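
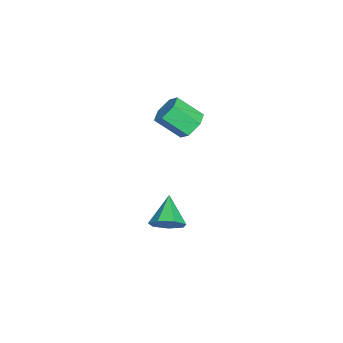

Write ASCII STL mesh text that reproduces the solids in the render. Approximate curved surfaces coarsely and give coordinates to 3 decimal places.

solid 
facet normal 0.836 0.068 -0.545
outer loop
vertex 2.18 1.528 -1.899
vertex 1.732 1.092 -2.641
vertex 1.786 2.039 -2.44
endloop
endfacet
facet normal -0.107 0.683 0.723
outer loop
vertex 2.18 1.528 -1.899
vertex 1.786 2.039 -2.44
vertex 0.228 0.968 -1.659
endloop
endfacet
facet normal 0.835 0.068 -0.546
outer loop
vertex 1.786 2.039 -2.44
vertex 1.732 1.092 -2.641
vertex 1.351 1.837 -3.131
endloop
endfacet
facet normal -0.533 0.841 0.090
outer loop
vertex 1.786 2.039 -2.44
vertex 1.351 1.837 -3.131
vertex 0.228 0.968 -1.659
endloop
endfacet
facet normal 0.835 0.069 -0.545
outer loop
vertex 1.351 1.837 -3.131
vertex 1.732 1.092 -2.641
vertex 1.203 1.073 -3.454
endloop
endfacet
facet normal -0.833 0.344 -0.432
outer loop
vertex 1.351 1.837 -3.131
vertex 1.203 1.073 -3.454
vertex 0.228 0.968 -1.659
endloop
endfacet
facet normal 0.836 0.068 -0.545
outer loop
vertex 1.203 1.073 -3.454
vertex 1.732 1.092 -2.641
vertex 1.453 0.324 -3.164
endloop
endfacet
facet normal -0.781 -0.435 -0.449
outer loop
vertex 1.203 1.073 -3.454
vertex 1.453 0.324 -3.164
vertex 0.228 0.968 -1.659
endloop
endfacet
facet normal 0.835 0.068 -0.546
outer loop
vertex 1.453 0.324 -3.164
vertex 1.732 1.092 -2.641
vertex 1.914 0.152 -2.48
endloop
endfacet
facet normal -0.415 -0.908 0.051
outer loop
vertex 1.453 0.324 -3.164
vertex 1.914 0.152 -2.48
vertex 0.228 0.968 -1.659
endloop
endfacet
facet normal 0.835 0.068 -0.545
outer loop
vertex 1.914 0.152 -2.48
vertex 1.732 1.092 -2.641
vertex 2.237 0.688 -1.918
endloop
endfacet
facet normal -0.011 -0.720 0.693
outer loop
vertex 1.914 0.152 -2.48
vertex 2.237 0.688 -1.918
vertex 0.228 0.968 -1.659
endloop
endfacet
facet normal 0.836 0.069 -0.545
outer loop
vertex 2.237 0.688 -1.918
vertex 1.732 1.092 -2.641
vertex 2.18 1.528 -1.899
endloop
endfacet
facet normal 0.126 -0.014 0.992
outer loop
vertex 2.237 0.688 -1.918
vertex 2.18 1.528 -1.899
vertex 0.228 0.968 -1.659
endloop
endfacet
facet normal 0.060 0.773 -0.632
outer loop
vertex 0.189 1.928 3.152
vertex -0.699 1.985 3.137
vertex -0.233 2.443 3.742
endloop
endfacet
facet normal 0.878 0.260 0.401
outer loop
vertex 0.189 1.928 3.152
vertex -0.233 2.443 3.742
vertex 0.087 0.598 4.237
endloop
endfacet
facet normal 0.878 0.260 0.402
outer loop
vertex 0.087 0.598 4.237
vertex -0.233 2.443 3.742
vertex -0.336 1.112 4.828
endloop
endfacet
facet normal -0.060 -0.774 0.630
outer loop
vertex 0.087 0.598 4.237
vertex -0.336 1.112 4.828
vertex -0.801 0.655 4.223
endloop
endfacet
facet normal 0.060 0.773 -0.631
outer loop
vertex -0.233 2.443 3.742
vertex -0.699 1.985 3.137
vertex -1.121 2.5 3.728
endloop
endfacet
facet normal 0.028 0.631 0.776
outer loop
vertex -0.233 2.443 3.742
vertex -1.121 2.5 3.728
vertex -0.336 1.112 4.828
endloop
endfacet
facet normal 0.027 0.630 0.776
outer loop
vertex -0.336 1.112 4.828
vertex -1.121 2.5 3.728
vertex -1.224 1.169 4.813
endloop
endfacet
facet normal -0.060 -0.774 0.631
outer loop
vertex -0.336 1.112 4.828
vertex -1.224 1.169 4.813
vertex -0.801 0.655 4.223
endloop
endfacet
facet normal 0.060 0.773 -0.631
outer loop
vertex -1.121 2.5 3.728
vertex -0.699 1.985 3.137
vertex -1.587 2.042 3.123
endloop
endfacet
facet normal -0.850 0.371 0.374
outer loop
vertex -1.121 2.5 3.728
vertex -1.587 2.042 3.123
vertex -1.224 1.169 4.813
endloop
endfacet
facet normal -0.850 0.370 0.374
outer loop
vertex -1.224 1.169 4.813
vertex -1.587 2.042 3.123
vertex -1.689 0.712 4.208
endloop
endfacet
facet normal -0.060 -0.774 0.631
outer loop
vertex -1.224 1.169 4.813
vertex -1.689 0.712 4.208
vertex -0.801 0.655 4.223
endloop
endfacet
facet normal 0.060 0.774 -0.630
outer loop
vertex -1.587 2.042 3.123
vertex -0.699 1.985 3.137
vertex -1.164 1.528 2.532
endloop
endfacet
facet normal -0.878 -0.260 -0.402
outer loop
vertex -1.587 2.042 3.123
vertex -1.164 1.528 2.532
vertex -1.689 0.712 4.208
endloop
endfacet
facet normal -0.878 -0.260 -0.402
outer loop
vertex -1.689 0.712 4.208
vertex -1.164 1.528 2.532
vertex -1.267 0.197 3.618
endloop
endfacet
facet normal -0.060 -0.773 0.632
outer loop
vertex -1.689 0.712 4.208
vertex -1.267 0.197 3.618
vertex -0.801 0.655 4.223
endloop
endfacet
facet normal 0.060 0.774 -0.631
outer loop
vertex -1.164 1.528 2.532
vertex -0.699 1.985 3.137
vertex -0.276 1.471 2.547
endloop
endfacet
facet normal -0.027 -0.631 -0.776
outer loop
vertex -1.164 1.528 2.532
vertex -0.276 1.471 2.547
vertex -1.267 0.197 3.618
endloop
endfacet
facet normal -0.028 -0.630 -0.776
outer loop
vertex -1.267 0.197 3.618
vertex -0.276 1.471 2.547
vertex -0.379 0.14 3.632
endloop
endfacet
facet normal -0.060 -0.773 0.631
outer loop
vertex -1.267 0.197 3.618
vertex -0.379 0.14 3.632
vertex -0.801 0.655 4.223
endloop
endfacet
facet normal 0.060 0.774 -0.631
outer loop
vertex -0.276 1.471 2.547
vertex -0.699 1.985 3.137
vertex 0.189 1.928 3.152
endloop
endfacet
facet normal 0.850 -0.370 -0.374
outer loop
vertex -0.276 1.471 2.547
vertex 0.189 1.928 3.152
vertex -0.379 0.14 3.632
endloop
endfacet
facet normal 0.850 -0.371 -0.374
outer loop
vertex -0.379 0.14 3.632
vertex 0.189 1.928 3.152
vertex 0.087 0.598 4.237
endloop
endfacet
facet normal -0.060 -0.773 0.631
outer loop
vertex -0.379 0.14 3.632
vertex 0.087 0.598 4.237
vertex -0.801 0.655 4.223
endloop
endfacet

endsolid


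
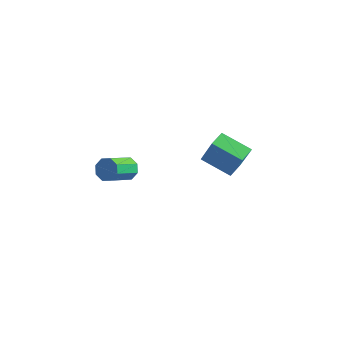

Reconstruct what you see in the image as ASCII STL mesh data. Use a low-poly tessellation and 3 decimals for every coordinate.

solid 
facet normal -0.504 0.126 -0.854
outer loop
vertex -1.39 3.36 -3.448
vertex 0.157 3.987 -4.269
vertex -1.156 2.418 -3.725
endloop
endfacet
facet normal -0.832 -0.336 0.441
outer loop
vertex -0.097 2.153 -1.931
vertex -1.39 3.36 -3.448
vertex -1.156 2.418 -3.725
endloop
endfacet
facet normal -0.504 0.126 -0.854
outer loop
vertex -1.156 2.418 -3.725
vertex 0.157 3.987 -4.269
vertex 0.391 3.044 -4.546
endloop
endfacet
facet normal 0.232 -0.933 -0.275
outer loop
vertex 0.391 3.044 -4.546
vertex -0.097 2.153 -1.931
vertex -1.156 2.418 -3.725
endloop
endfacet
facet normal -0.232 0.933 0.275
outer loop
vertex -1.39 3.36 -3.448
vertex 1.216 3.722 -2.475
vertex 0.157 3.987 -4.269
endloop
endfacet
facet normal -0.832 -0.336 0.442
outer loop
vertex -0.331 3.096 -1.654
vertex -1.39 3.36 -3.448
vertex -0.097 2.153 -1.931
endloop
endfacet
facet normal -0.232 0.933 0.274
outer loop
vertex -0.331 3.096 -1.654
vertex 1.216 3.722 -2.475
vertex -1.39 3.36 -3.448
endloop
endfacet
facet normal 0.832 0.336 -0.441
outer loop
vertex 0.157 3.987 -4.269
vertex 1.216 3.722 -2.475
vertex 0.391 3.044 -4.546
endloop
endfacet
facet normal 0.232 -0.933 -0.275
outer loop
vertex 1.45 2.78 -2.752
vertex -0.097 2.153 -1.931
vertex 0.391 3.044 -4.546
endloop
endfacet
facet normal 0.832 0.336 -0.441
outer loop
vertex 0.391 3.044 -4.546
vertex 1.216 3.722 -2.475
vertex 1.45 2.78 -2.752
endloop
endfacet
facet normal 0.504 -0.126 0.854
outer loop
vertex 1.45 2.78 -2.752
vertex -0.331 3.096 -1.654
vertex -0.097 2.153 -1.931
endloop
endfacet
facet normal 0.504 -0.126 0.854
outer loop
vertex 1.216 3.722 -2.475
vertex -0.331 3.096 -1.654
vertex 1.45 2.78 -2.752
endloop
endfacet
facet normal -0.083 0.910 -0.405
outer loop
vertex -0.748 -2.423 -1.707
vertex -1.246 -2.677 -2.176
vertex -1.268 -2.382 -1.509
endloop
endfacet
facet normal 0.353 0.407 0.842
outer loop
vertex -0.748 -2.423 -1.707
vertex -1.268 -2.382 -1.509
vertex -0.616 -3.889 -1.054
endloop
endfacet
facet normal 0.352 0.407 0.843
outer loop
vertex -0.616 -3.889 -1.054
vertex -1.268 -2.382 -1.509
vertex -1.137 -3.848 -0.856
endloop
endfacet
facet normal 0.082 -0.911 0.405
outer loop
vertex -0.616 -3.889 -1.054
vertex -1.137 -3.848 -0.856
vertex -1.114 -4.143 -1.524
endloop
endfacet
facet normal -0.081 0.911 -0.405
outer loop
vertex -1.268 -2.382 -1.509
vertex -1.246 -2.677 -2.176
vertex -1.776 -2.513 -1.702
endloop
endfacet
facet normal -0.409 0.340 0.846
outer loop
vertex -1.268 -2.382 -1.509
vertex -1.776 -2.513 -1.702
vertex -1.137 -3.848 -0.856
endloop
endfacet
facet normal -0.410 0.340 0.846
outer loop
vertex -1.137 -3.848 -0.856
vertex -1.776 -2.513 -1.702
vertex -1.644 -3.979 -1.049
endloop
endfacet
facet normal 0.081 -0.911 0.405
outer loop
vertex -1.137 -3.848 -0.856
vertex -1.644 -3.979 -1.049
vertex -1.114 -4.143 -1.524
endloop
endfacet
facet normal -0.082 0.910 -0.406
outer loop
vertex -1.776 -2.513 -1.702
vertex -1.246 -2.677 -2.176
vertex -1.973 -2.741 -2.173
endloop
endfacet
facet normal -0.932 0.074 0.354
outer loop
vertex -1.776 -2.513 -1.702
vertex -1.973 -2.741 -2.173
vertex -1.644 -3.979 -1.049
endloop
endfacet
facet normal -0.932 0.074 0.354
outer loop
vertex -1.644 -3.979 -1.049
vertex -1.973 -2.741 -2.173
vertex -1.841 -4.207 -1.52
endloop
endfacet
facet normal 0.082 -0.910 0.406
outer loop
vertex -1.644 -3.979 -1.049
vertex -1.841 -4.207 -1.52
vertex -1.114 -4.143 -1.524
endloop
endfacet
facet normal -0.082 0.910 -0.405
outer loop
vertex -1.973 -2.741 -2.173
vertex -1.246 -2.677 -2.176
vertex -1.744 -2.931 -2.646
endloop
endfacet
facet normal -0.908 -0.236 -0.345
outer loop
vertex -1.973 -2.741 -2.173
vertex -1.744 -2.931 -2.646
vertex -1.841 -4.207 -1.52
endloop
endfacet
facet normal -0.908 -0.236 -0.345
outer loop
vertex -1.841 -4.207 -1.52
vertex -1.744 -2.931 -2.646
vertex -1.612 -4.397 -1.993
endloop
endfacet
facet normal 0.082 -0.910 0.406
outer loop
vertex -1.841 -4.207 -1.52
vertex -1.612 -4.397 -1.993
vertex -1.114 -4.143 -1.524
endloop
endfacet
facet normal -0.082 0.911 -0.405
outer loop
vertex -1.744 -2.931 -2.646
vertex -1.246 -2.677 -2.176
vertex -1.223 -2.972 -2.844
endloop
endfacet
facet normal -0.352 -0.407 -0.843
outer loop
vertex -1.744 -2.931 -2.646
vertex -1.223 -2.972 -2.844
vertex -1.612 -4.397 -1.993
endloop
endfacet
facet normal -0.353 -0.407 -0.843
outer loop
vertex -1.612 -4.397 -1.993
vertex -1.223 -2.972 -2.844
vertex -1.092 -4.438 -2.191
endloop
endfacet
facet normal 0.083 -0.910 0.405
outer loop
vertex -1.612 -4.397 -1.993
vertex -1.092 -4.438 -2.191
vertex -1.114 -4.143 -1.524
endloop
endfacet
facet normal -0.081 0.911 -0.405
outer loop
vertex -1.223 -2.972 -2.844
vertex -1.246 -2.677 -2.176
vertex -0.716 -2.841 -2.651
endloop
endfacet
facet normal 0.410 -0.340 -0.846
outer loop
vertex -1.223 -2.972 -2.844
vertex -0.716 -2.841 -2.651
vertex -1.092 -4.438 -2.191
endloop
endfacet
facet normal 0.409 -0.340 -0.847
outer loop
vertex -1.092 -4.438 -2.191
vertex -0.716 -2.841 -2.651
vertex -0.584 -4.307 -1.998
endloop
endfacet
facet normal 0.081 -0.911 0.405
outer loop
vertex -1.092 -4.438 -2.191
vertex -0.584 -4.307 -1.998
vertex -1.114 -4.143 -1.524
endloop
endfacet
facet normal -0.082 0.910 -0.406
outer loop
vertex -0.716 -2.841 -2.651
vertex -1.246 -2.677 -2.176
vertex -0.519 -2.613 -2.18
endloop
endfacet
facet normal 0.932 -0.074 -0.354
outer loop
vertex -0.716 -2.841 -2.651
vertex -0.519 -2.613 -2.18
vertex -0.584 -4.307 -1.998
endloop
endfacet
facet normal 0.932 -0.074 -0.354
outer loop
vertex -0.584 -4.307 -1.998
vertex -0.519 -2.613 -2.18
vertex -0.387 -4.079 -1.527
endloop
endfacet
facet normal 0.082 -0.910 0.406
outer loop
vertex -0.584 -4.307 -1.998
vertex -0.387 -4.079 -1.527
vertex -1.114 -4.143 -1.524
endloop
endfacet
facet normal -0.082 0.910 -0.406
outer loop
vertex -0.519 -2.613 -2.18
vertex -1.246 -2.677 -2.176
vertex -0.748 -2.423 -1.707
endloop
endfacet
facet normal 0.908 0.236 0.345
outer loop
vertex -0.519 -2.613 -2.18
vertex -0.748 -2.423 -1.707
vertex -0.387 -4.079 -1.527
endloop
endfacet
facet normal 0.908 0.236 0.345
outer loop
vertex -0.387 -4.079 -1.527
vertex -0.748 -2.423 -1.707
vertex -0.616 -3.889 -1.054
endloop
endfacet
facet normal 0.082 -0.910 0.405
outer loop
vertex -0.387 -4.079 -1.527
vertex -0.616 -3.889 -1.054
vertex -1.114 -4.143 -1.524
endloop
endfacet

endsolid


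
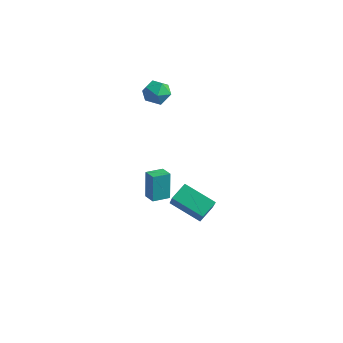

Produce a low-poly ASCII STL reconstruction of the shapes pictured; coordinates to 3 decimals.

solid 
facet normal -0.060 0.948 -0.313
outer loop
vertex -2.138 4.525 3.377
vertex -2.963 4.566 3.659
vertex -2.307 4.784 4.193
endloop
endfacet
facet normal 0.608 0.784 -0.123
outer loop
vertex -2.138 4.525 3.377
vertex -2.307 4.784 4.193
vertex -1.641 4.243 4.037
endloop
endfacet
facet normal 0.822 0.231 -0.520
outer loop
vertex -2.138 4.525 3.377
vertex -1.641 4.243 4.037
vertex -1.884 3.69 3.407
endloop
endfacet
facet normal 0.287 0.053 -0.956
outer loop
vertex -2.138 4.525 3.377
vertex -1.884 3.69 3.407
vertex -2.701 3.89 3.173
endloop
endfacet
facet normal -0.259 0.496 -0.829
outer loop
vertex -2.138 4.525 3.377
vertex -2.701 3.89 3.173
vertex -2.963 4.566 3.659
endloop
endfacet
facet normal 0.598 0.574 0.559
outer loop
vertex -1.641 4.243 4.037
vertex -2.307 4.784 4.193
vertex -2.159 4.11 4.727
endloop
endfacet
facet normal -0.483 0.839 0.250
outer loop
vertex -2.307 4.784 4.193
vertex -2.963 4.566 3.659
vertex -2.976 4.31 4.493
endloop
endfacet
facet normal -0.805 0.108 -0.584
outer loop
vertex -2.963 4.566 3.659
vertex -2.701 3.89 3.173
vertex -3.219 3.757 3.863
endloop
endfacet
facet normal 0.077 -0.609 -0.790
outer loop
vertex -2.701 3.89 3.173
vertex -1.884 3.69 3.407
vertex -2.553 3.216 3.707
endloop
endfacet
facet normal 0.944 -0.320 -0.083
outer loop
vertex -1.884 3.69 3.407
vertex -1.641 4.243 4.037
vertex -1.897 3.434 4.241
endloop
endfacet
facet normal -0.287 -0.053 0.956
outer loop
vertex -2.722 3.475 4.523
vertex -2.159 4.11 4.727
vertex -2.976 4.31 4.493
endloop
endfacet
facet normal -0.822 -0.231 0.520
outer loop
vertex -2.722 3.475 4.523
vertex -2.976 4.31 4.493
vertex -3.219 3.757 3.863
endloop
endfacet
facet normal -0.608 -0.784 0.123
outer loop
vertex -2.722 3.475 4.523
vertex -3.219 3.757 3.863
vertex -2.553 3.216 3.707
endloop
endfacet
facet normal 0.060 -0.948 0.313
outer loop
vertex -2.722 3.475 4.523
vertex -2.553 3.216 3.707
vertex -1.897 3.434 4.241
endloop
endfacet
facet normal 0.259 -0.496 0.829
outer loop
vertex -2.722 3.475 4.523
vertex -1.897 3.434 4.241
vertex -2.159 4.11 4.727
endloop
endfacet
facet normal -0.077 0.609 0.790
outer loop
vertex -2.976 4.31 4.493
vertex -2.159 4.11 4.727
vertex -2.307 4.784 4.193
endloop
endfacet
facet normal -0.944 0.320 0.083
outer loop
vertex -3.219 3.757 3.863
vertex -2.976 4.31 4.493
vertex -2.963 4.566 3.659
endloop
endfacet
facet normal -0.598 -0.574 -0.559
outer loop
vertex -2.553 3.216 3.707
vertex -3.219 3.757 3.863
vertex -2.701 3.89 3.173
endloop
endfacet
facet normal 0.483 -0.839 -0.250
outer loop
vertex -1.897 3.434 4.241
vertex -2.553 3.216 3.707
vertex -1.884 3.69 3.407
endloop
endfacet
facet normal 0.805 -0.108 0.584
outer loop
vertex -2.159 4.11 4.727
vertex -1.897 3.434 4.241
vertex -1.641 4.243 4.037
endloop
endfacet
facet normal -0.923 0.346 -0.167
outer loop
vertex -2.589 3.235 -2.107
vertex -2.205 4.206 -2.216
vertex -2.381 2.961 -3.823
endloop
endfacet
facet normal -0.365 -0.925 0.103
outer loop
vertex -1.615 2.674 -3.684
vertex -2.589 3.235 -2.107
vertex -2.381 2.961 -3.823
endloop
endfacet
facet normal -0.923 0.346 -0.167
outer loop
vertex -2.381 2.961 -3.823
vertex -2.205 4.206 -2.216
vertex -1.997 3.932 -3.932
endloop
endfacet
facet normal 0.119 -0.157 -0.980
outer loop
vertex -1.997 3.932 -3.932
vertex -1.615 2.674 -3.684
vertex -2.381 2.961 -3.823
endloop
endfacet
facet normal -0.119 0.157 0.980
outer loop
vertex -2.589 3.235 -2.107
vertex -1.439 3.919 -2.077
vertex -2.205 4.206 -2.216
endloop
endfacet
facet normal -0.365 -0.925 0.103
outer loop
vertex -1.823 2.948 -1.968
vertex -2.589 3.235 -2.107
vertex -1.615 2.674 -3.684
endloop
endfacet
facet normal -0.119 0.157 0.980
outer loop
vertex -1.823 2.948 -1.968
vertex -1.439 3.919 -2.077
vertex -2.589 3.235 -2.107
endloop
endfacet
facet normal 0.365 0.925 -0.103
outer loop
vertex -2.205 4.206 -2.216
vertex -1.439 3.919 -2.077
vertex -1.997 3.932 -3.932
endloop
endfacet
facet normal 0.119 -0.157 -0.980
outer loop
vertex -1.231 3.645 -3.793
vertex -1.615 2.674 -3.684
vertex -1.997 3.932 -3.932
endloop
endfacet
facet normal 0.365 0.925 -0.103
outer loop
vertex -1.997 3.932 -3.932
vertex -1.439 3.919 -2.077
vertex -1.231 3.645 -3.793
endloop
endfacet
facet normal 0.923 -0.346 0.167
outer loop
vertex -1.231 3.645 -3.793
vertex -1.823 2.948 -1.968
vertex -1.615 2.674 -3.684
endloop
endfacet
facet normal 0.923 -0.346 0.167
outer loop
vertex -1.439 3.919 -2.077
vertex -1.823 2.948 -1.968
vertex -1.231 3.645 -3.793
endloop
endfacet
facet normal -0.474 0.456 -0.754
outer loop
vertex 1.52 1.372 -0.284
vertex 3.201 1.769 -1.101
vertex 1.478 0.42 -0.833
endloop
endfacet
facet normal -0.880 -0.208 0.428
outer loop
vertex 2.279 -0.349 0.441
vertex 1.52 1.372 -0.284
vertex 1.478 0.42 -0.833
endloop
endfacet
facet normal -0.474 0.455 -0.754
outer loop
vertex 1.478 0.42 -0.833
vertex 3.201 1.769 -1.101
vertex 3.159 0.816 -1.65
endloop
endfacet
facet normal -0.038 -0.866 -0.499
outer loop
vertex 3.159 0.816 -1.65
vertex 2.279 -0.349 0.441
vertex 1.478 0.42 -0.833
endloop
endfacet
facet normal 0.038 0.866 0.499
outer loop
vertex 1.52 1.372 -0.284
vertex 4.002 1.0 0.173
vertex 3.201 1.769 -1.101
endloop
endfacet
facet normal -0.880 -0.208 0.428
outer loop
vertex 2.321 0.604 0.99
vertex 1.52 1.372 -0.284
vertex 2.279 -0.349 0.441
endloop
endfacet
facet normal 0.038 0.866 0.498
outer loop
vertex 2.321 0.604 0.99
vertex 4.002 1.0 0.173
vertex 1.52 1.372 -0.284
endloop
endfacet
facet normal 0.880 0.208 -0.428
outer loop
vertex 3.201 1.769 -1.101
vertex 4.002 1.0 0.173
vertex 3.159 0.816 -1.65
endloop
endfacet
facet normal -0.038 -0.866 -0.498
outer loop
vertex 3.96 0.048 -0.376
vertex 2.279 -0.349 0.441
vertex 3.159 0.816 -1.65
endloop
endfacet
facet normal 0.880 0.208 -0.428
outer loop
vertex 3.159 0.816 -1.65
vertex 4.002 1.0 0.173
vertex 3.96 0.048 -0.376
endloop
endfacet
facet normal 0.474 -0.455 0.754
outer loop
vertex 3.96 0.048 -0.376
vertex 2.321 0.604 0.99
vertex 2.279 -0.349 0.441
endloop
endfacet
facet normal 0.474 -0.456 0.754
outer loop
vertex 4.002 1.0 0.173
vertex 2.321 0.604 0.99
vertex 3.96 0.048 -0.376
endloop
endfacet

endsolid


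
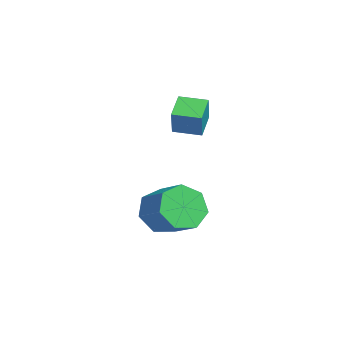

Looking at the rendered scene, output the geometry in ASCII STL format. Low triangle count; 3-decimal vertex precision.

solid 
facet normal -0.789 -0.419 -0.449
outer loop
vertex -0.426 -2.147 -0.914
vertex -1.047 -1.746 -0.196
vertex -0.755 -1.335 -1.094
endloop
endfacet
facet normal 0.491 0.006 -0.871
outer loop
vertex -0.426 -2.147 -0.914
vertex -0.755 -1.335 -1.094
vertex 0.687 -1.556 -0.282
endloop
endfacet
facet normal 0.491 0.004 -0.871
outer loop
vertex 0.687 -1.556 -0.282
vertex -0.755 -1.335 -1.094
vertex 0.359 -0.744 -0.463
endloop
endfacet
facet normal 0.790 0.419 0.448
outer loop
vertex 0.687 -1.556 -0.282
vertex 0.359 -0.744 -0.463
vertex 0.067 -1.154 0.436
endloop
endfacet
facet normal -0.789 -0.419 -0.449
outer loop
vertex -0.755 -1.335 -1.094
vertex -1.047 -1.746 -0.196
vertex -1.303 -0.833 -0.599
endloop
endfacet
facet normal 0.019 0.713 -0.701
outer loop
vertex -0.755 -1.335 -1.094
vertex -1.303 -0.833 -0.599
vertex 0.359 -0.744 -0.463
endloop
endfacet
facet normal 0.019 0.713 -0.701
outer loop
vertex 0.359 -0.744 -0.463
vertex -1.303 -0.833 -0.599
vertex -0.19 -0.242 0.033
endloop
endfacet
facet normal 0.789 0.420 0.448
outer loop
vertex 0.359 -0.744 -0.463
vertex -0.19 -0.242 0.033
vertex 0.067 -1.154 0.436
endloop
endfacet
facet normal -0.790 -0.419 -0.447
outer loop
vertex -1.303 -0.833 -0.599
vertex -1.047 -1.746 -0.196
vertex -1.658 -1.018 0.201
endloop
endfacet
facet normal -0.468 0.884 -0.003
outer loop
vertex -1.303 -0.833 -0.599
vertex -1.658 -1.018 0.201
vertex -0.19 -0.242 0.033
endloop
endfacet
facet normal -0.468 0.884 -0.004
outer loop
vertex -0.19 -0.242 0.033
vertex -1.658 -1.018 0.201
vertex -0.545 -0.426 0.832
endloop
endfacet
facet normal 0.789 0.420 0.448
outer loop
vertex -0.19 -0.242 0.033
vertex -0.545 -0.426 0.832
vertex 0.067 -1.154 0.436
endloop
endfacet
facet normal -0.790 -0.419 -0.448
outer loop
vertex -1.658 -1.018 0.201
vertex -1.047 -1.746 -0.196
vertex -1.553 -1.751 0.701
endloop
endfacet
facet normal -0.602 0.389 0.697
outer loop
vertex -1.658 -1.018 0.201
vertex -1.553 -1.751 0.701
vertex -0.545 -0.426 0.832
endloop
endfacet
facet normal -0.603 0.390 0.696
outer loop
vertex -0.545 -0.426 0.832
vertex -1.553 -1.751 0.701
vertex -0.44 -1.159 1.333
endloop
endfacet
facet normal 0.789 0.420 0.448
outer loop
vertex -0.545 -0.426 0.832
vertex -0.44 -1.159 1.333
vertex 0.067 -1.154 0.436
endloop
endfacet
facet normal -0.790 -0.419 -0.448
outer loop
vertex -1.553 -1.751 0.701
vertex -1.047 -1.746 -0.196
vertex -1.067 -2.48 0.526
endloop
endfacet
facet normal -0.283 -0.398 0.872
outer loop
vertex -1.553 -1.751 0.701
vertex -1.067 -2.48 0.526
vertex -0.44 -1.159 1.333
endloop
endfacet
facet normal -0.284 -0.398 0.872
outer loop
vertex -0.44 -1.159 1.333
vertex -1.067 -2.48 0.526
vertex 0.047 -1.889 1.158
endloop
endfacet
facet normal 0.789 0.419 0.449
outer loop
vertex -0.44 -1.159 1.333
vertex 0.047 -1.889 1.158
vertex 0.067 -1.154 0.436
endloop
endfacet
facet normal -0.789 -0.420 -0.449
outer loop
vertex -1.067 -2.48 0.526
vertex -1.047 -1.746 -0.196
vertex -0.565 -2.656 -0.192
endloop
endfacet
facet normal 0.248 -0.886 0.391
outer loop
vertex -1.067 -2.48 0.526
vertex -0.565 -2.656 -0.192
vertex 0.047 -1.889 1.158
endloop
endfacet
facet normal 0.249 -0.886 0.391
outer loop
vertex 0.047 -1.889 1.158
vertex -0.565 -2.656 -0.192
vertex 0.548 -2.065 0.439
endloop
endfacet
facet normal 0.790 0.419 0.448
outer loop
vertex 0.047 -1.889 1.158
vertex 0.548 -2.065 0.439
vertex 0.067 -1.154 0.436
endloop
endfacet
facet normal -0.789 -0.420 -0.448
outer loop
vertex -0.565 -2.656 -0.192
vertex -1.047 -1.746 -0.196
vertex -0.426 -2.147 -0.914
endloop
endfacet
facet normal 0.593 -0.707 -0.384
outer loop
vertex -0.565 -2.656 -0.192
vertex -0.426 -2.147 -0.914
vertex 0.548 -2.065 0.439
endloop
endfacet
facet normal 0.594 -0.707 -0.385
outer loop
vertex 0.548 -2.065 0.439
vertex -0.426 -2.147 -0.914
vertex 0.687 -1.556 -0.282
endloop
endfacet
facet normal 0.790 0.419 0.448
outer loop
vertex 0.548 -2.065 0.439
vertex 0.687 -1.556 -0.282
vertex 0.067 -1.154 0.436
endloop
endfacet
facet normal -0.796 0.341 0.500
outer loop
vertex -2.639 -0.958 4.828
vertex -2.263 0.071 4.724
vertex -3.244 -0.841 3.786
endloop
endfacet
facet normal -0.343 -0.935 0.094
outer loop
vertex -2.337 -1.231 3.216
vertex -2.639 -0.958 4.828
vertex -3.244 -0.841 3.786
endloop
endfacet
facet normal -0.796 0.342 0.500
outer loop
vertex -3.244 -0.841 3.786
vertex -2.263 0.071 4.724
vertex -2.867 0.187 3.683
endloop
endfacet
facet normal -0.499 0.097 -0.861
outer loop
vertex -2.867 0.187 3.683
vertex -2.337 -1.231 3.216
vertex -3.244 -0.841 3.786
endloop
endfacet
facet normal 0.500 -0.096 0.861
outer loop
vertex -2.639 -0.958 4.828
vertex -1.356 -0.319 4.154
vertex -2.263 0.071 4.724
endloop
endfacet
facet normal -0.342 -0.935 0.094
outer loop
vertex -1.733 -1.347 4.257
vertex -2.639 -0.958 4.828
vertex -2.337 -1.231 3.216
endloop
endfacet
facet normal 0.500 -0.097 0.860
outer loop
vertex -1.733 -1.347 4.257
vertex -1.356 -0.319 4.154
vertex -2.639 -0.958 4.828
endloop
endfacet
facet normal 0.343 0.935 -0.095
outer loop
vertex -2.263 0.071 4.724
vertex -1.356 -0.319 4.154
vertex -2.867 0.187 3.683
endloop
endfacet
facet normal -0.501 0.096 -0.860
outer loop
vertex -1.961 -0.202 3.112
vertex -2.337 -1.231 3.216
vertex -2.867 0.187 3.683
endloop
endfacet
facet normal 0.342 0.935 -0.094
outer loop
vertex -2.867 0.187 3.683
vertex -1.356 -0.319 4.154
vertex -1.961 -0.202 3.112
endloop
endfacet
facet normal 0.796 -0.341 -0.500
outer loop
vertex -1.961 -0.202 3.112
vertex -1.733 -1.347 4.257
vertex -2.337 -1.231 3.216
endloop
endfacet
facet normal 0.796 -0.342 -0.500
outer loop
vertex -1.356 -0.319 4.154
vertex -1.733 -1.347 4.257
vertex -1.961 -0.202 3.112
endloop
endfacet

endsolid


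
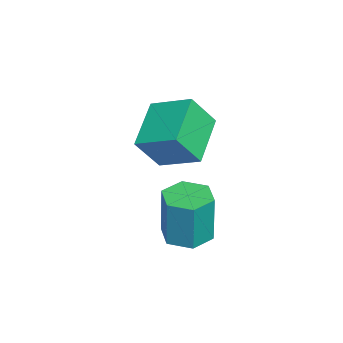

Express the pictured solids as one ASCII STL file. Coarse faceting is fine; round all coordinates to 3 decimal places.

solid 
facet normal -0.900 0.193 0.390
outer loop
vertex -3.314 -3.939 2.58
vertex -2.771 -2.662 3.201
vertex -3.665 -3.223 1.417
endloop
endfacet
facet normal -0.357 -0.840 -0.409
outer loop
vertex -2.009 -3.578 0.699
vertex -3.314 -3.939 2.58
vertex -3.665 -3.223 1.417
endloop
endfacet
facet normal -0.900 0.193 0.390
outer loop
vertex -3.665 -3.223 1.417
vertex -2.771 -2.662 3.201
vertex -3.122 -1.947 2.038
endloop
endfacet
facet normal -0.249 0.507 -0.825
outer loop
vertex -3.122 -1.947 2.038
vertex -2.009 -3.578 0.699
vertex -3.665 -3.223 1.417
endloop
endfacet
facet normal 0.249 -0.507 0.825
outer loop
vertex -3.314 -3.939 2.58
vertex -1.115 -3.017 2.483
vertex -2.771 -2.662 3.201
endloop
endfacet
facet normal -0.357 -0.840 -0.409
outer loop
vertex -1.658 -4.293 1.862
vertex -3.314 -3.939 2.58
vertex -2.009 -3.578 0.699
endloop
endfacet
facet normal 0.249 -0.507 0.825
outer loop
vertex -1.658 -4.293 1.862
vertex -1.115 -3.017 2.483
vertex -3.314 -3.939 2.58
endloop
endfacet
facet normal 0.357 0.840 0.409
outer loop
vertex -2.771 -2.662 3.201
vertex -1.115 -3.017 2.483
vertex -3.122 -1.947 2.038
endloop
endfacet
facet normal -0.249 0.507 -0.825
outer loop
vertex -1.466 -2.301 1.32
vertex -2.009 -3.578 0.699
vertex -3.122 -1.947 2.038
endloop
endfacet
facet normal 0.357 0.840 0.409
outer loop
vertex -3.122 -1.947 2.038
vertex -1.115 -3.017 2.483
vertex -1.466 -2.301 1.32
endloop
endfacet
facet normal 0.900 -0.193 -0.390
outer loop
vertex -1.466 -2.301 1.32
vertex -1.658 -4.293 1.862
vertex -2.009 -3.578 0.699
endloop
endfacet
facet normal 0.900 -0.193 -0.390
outer loop
vertex -1.115 -3.017 2.483
vertex -1.658 -4.293 1.862
vertex -1.466 -2.301 1.32
endloop
endfacet
facet normal -0.067 -0.014 -0.998
outer loop
vertex -0.597 -3.261 -1.81
vertex -1.192 -2.683 -1.778
vertex -0.396 -2.456 -1.835
endloop
endfacet
facet normal 0.968 -0.244 -0.062
outer loop
vertex -0.597 -3.261 -1.81
vertex -0.396 -2.456 -1.835
vertex -0.473 -3.235 0.025
endloop
endfacet
facet normal 0.968 -0.245 -0.063
outer loop
vertex -0.473 -3.235 0.025
vertex -0.396 -2.456 -1.835
vertex -0.271 -2.431 0.001
endloop
endfacet
facet normal 0.068 0.013 0.998
outer loop
vertex -0.473 -3.235 0.025
vertex -0.271 -2.431 0.001
vertex -1.068 -2.657 0.058
endloop
endfacet
facet normal -0.067 -0.014 -0.998
outer loop
vertex -0.396 -2.456 -1.835
vertex -1.192 -2.683 -1.778
vertex -0.991 -1.878 -1.803
endloop
endfacet
facet normal 0.694 0.718 -0.057
outer loop
vertex -0.396 -2.456 -1.835
vertex -0.991 -1.878 -1.803
vertex -0.271 -2.431 0.001
endloop
endfacet
facet normal 0.694 0.718 -0.057
outer loop
vertex -0.271 -2.431 0.001
vertex -0.991 -1.878 -1.803
vertex -0.866 -1.853 0.033
endloop
endfacet
facet normal 0.067 0.014 0.998
outer loop
vertex -0.271 -2.431 0.001
vertex -0.866 -1.853 0.033
vertex -1.068 -2.657 0.058
endloop
endfacet
facet normal -0.069 -0.014 -0.998
outer loop
vertex -0.991 -1.878 -1.803
vertex -1.192 -2.683 -1.778
vertex -1.787 -2.105 -1.745
endloop
endfacet
facet normal -0.274 0.962 0.006
outer loop
vertex -0.991 -1.878 -1.803
vertex -1.787 -2.105 -1.745
vertex -0.866 -1.853 0.033
endloop
endfacet
facet normal -0.272 0.962 0.005
outer loop
vertex -0.866 -1.853 0.033
vertex -1.787 -2.105 -1.745
vertex -1.663 -2.079 0.09
endloop
endfacet
facet normal 0.067 0.014 0.998
outer loop
vertex -0.866 -1.853 0.033
vertex -1.663 -2.079 0.09
vertex -1.068 -2.657 0.058
endloop
endfacet
facet normal -0.068 -0.013 -0.998
outer loop
vertex -1.787 -2.105 -1.745
vertex -1.192 -2.683 -1.778
vertex -1.989 -2.909 -1.721
endloop
endfacet
facet normal -0.968 0.245 0.062
outer loop
vertex -1.787 -2.105 -1.745
vertex -1.989 -2.909 -1.721
vertex -1.663 -2.079 0.09
endloop
endfacet
facet normal -0.968 0.244 0.063
outer loop
vertex -1.663 -2.079 0.09
vertex -1.989 -2.909 -1.721
vertex -1.864 -2.884 0.115
endloop
endfacet
facet normal 0.067 0.014 0.998
outer loop
vertex -1.663 -2.079 0.09
vertex -1.864 -2.884 0.115
vertex -1.068 -2.657 0.058
endloop
endfacet
facet normal -0.067 -0.014 -0.998
outer loop
vertex -1.989 -2.909 -1.721
vertex -1.192 -2.683 -1.778
vertex -1.394 -3.487 -1.753
endloop
endfacet
facet normal -0.694 -0.718 0.057
outer loop
vertex -1.989 -2.909 -1.721
vertex -1.394 -3.487 -1.753
vertex -1.864 -2.884 0.115
endloop
endfacet
facet normal -0.694 -0.718 0.057
outer loop
vertex -1.864 -2.884 0.115
vertex -1.394 -3.487 -1.753
vertex -1.269 -3.462 0.083
endloop
endfacet
facet normal 0.067 0.014 0.998
outer loop
vertex -1.864 -2.884 0.115
vertex -1.269 -3.462 0.083
vertex -1.068 -2.657 0.058
endloop
endfacet
facet normal -0.067 -0.014 -0.998
outer loop
vertex -1.394 -3.487 -1.753
vertex -1.192 -2.683 -1.778
vertex -0.597 -3.261 -1.81
endloop
endfacet
facet normal 0.272 -0.962 -0.005
outer loop
vertex -1.394 -3.487 -1.753
vertex -0.597 -3.261 -1.81
vertex -1.269 -3.462 0.083
endloop
endfacet
facet normal 0.274 -0.962 -0.005
outer loop
vertex -1.269 -3.462 0.083
vertex -0.597 -3.261 -1.81
vertex -0.473 -3.235 0.025
endloop
endfacet
facet normal 0.069 0.014 0.998
outer loop
vertex -1.269 -3.462 0.083
vertex -0.473 -3.235 0.025
vertex -1.068 -2.657 0.058
endloop
endfacet

endsolid


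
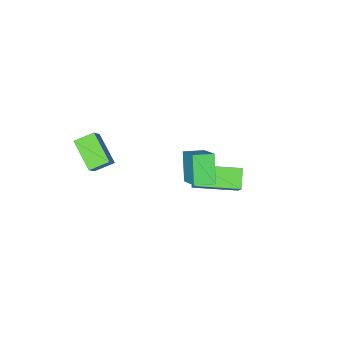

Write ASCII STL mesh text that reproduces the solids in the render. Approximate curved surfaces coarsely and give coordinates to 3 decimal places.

solid 
facet normal -0.559 -0.566 0.605
outer loop
vertex -1.536 -1.811 0.152
vertex -3.051 -0.596 -0.112
vertex -1.814 -2.316 -0.577
endloop
endfacet
facet normal 0.773 -0.620 0.135
outer loop
vertex -1.249 -1.744 -1.188
vertex -1.536 -1.811 0.152
vertex -1.814 -2.316 -0.577
endloop
endfacet
facet normal -0.559 -0.566 0.605
outer loop
vertex -1.814 -2.316 -0.577
vertex -3.051 -0.596 -0.112
vertex -3.329 -1.101 -0.841
endloop
endfacet
facet normal -0.299 -0.543 -0.785
outer loop
vertex -3.329 -1.101 -0.841
vertex -1.249 -1.744 -1.188
vertex -1.814 -2.316 -0.577
endloop
endfacet
facet normal 0.299 0.543 0.785
outer loop
vertex -1.536 -1.811 0.152
vertex -2.486 -0.024 -0.723
vertex -3.051 -0.596 -0.112
endloop
endfacet
facet normal 0.773 -0.620 0.135
outer loop
vertex -0.971 -1.239 -0.459
vertex -1.536 -1.811 0.152
vertex -1.249 -1.744 -1.188
endloop
endfacet
facet normal 0.299 0.543 0.785
outer loop
vertex -0.971 -1.239 -0.459
vertex -2.486 -0.024 -0.723
vertex -1.536 -1.811 0.152
endloop
endfacet
facet normal -0.773 0.620 -0.135
outer loop
vertex -3.051 -0.596 -0.112
vertex -2.486 -0.024 -0.723
vertex -3.329 -1.101 -0.841
endloop
endfacet
facet normal -0.299 -0.543 -0.785
outer loop
vertex -2.764 -0.529 -1.452
vertex -1.249 -1.744 -1.188
vertex -3.329 -1.101 -0.841
endloop
endfacet
facet normal -0.773 0.620 -0.135
outer loop
vertex -3.329 -1.101 -0.841
vertex -2.486 -0.024 -0.723
vertex -2.764 -0.529 -1.452
endloop
endfacet
facet normal 0.559 0.566 -0.605
outer loop
vertex -2.764 -0.529 -1.452
vertex -0.971 -1.239 -0.459
vertex -1.249 -1.744 -1.188
endloop
endfacet
facet normal 0.559 0.566 -0.605
outer loop
vertex -2.486 -0.024 -0.723
vertex -0.971 -1.239 -0.459
vertex -2.764 -0.529 -1.452
endloop
endfacet
facet normal -0.508 -0.427 -0.748
outer loop
vertex 2.505 -4.364 2.43
vertex 1.74 -4.017 2.752
vertex 2.709 -3.138 1.591
endloop
endfacet
facet normal 0.851 -0.386 -0.357
outer loop
vertex 3.44 -2.523 2.668
vertex 2.505 -4.364 2.43
vertex 2.709 -3.138 1.591
endloop
endfacet
facet normal -0.508 -0.428 -0.748
outer loop
vertex 2.709 -3.138 1.591
vertex 1.74 -4.017 2.752
vertex 1.943 -2.791 1.913
endloop
endfacet
facet normal 0.136 0.818 -0.559
outer loop
vertex 1.943 -2.791 1.913
vertex 3.44 -2.523 2.668
vertex 2.709 -3.138 1.591
endloop
endfacet
facet normal -0.136 -0.818 0.559
outer loop
vertex 2.505 -4.364 2.43
vertex 2.471 -3.402 3.829
vertex 1.74 -4.017 2.752
endloop
endfacet
facet normal 0.850 -0.386 -0.358
outer loop
vertex 3.237 -3.749 3.507
vertex 2.505 -4.364 2.43
vertex 3.44 -2.523 2.668
endloop
endfacet
facet normal -0.135 -0.818 0.559
outer loop
vertex 3.237 -3.749 3.507
vertex 2.471 -3.402 3.829
vertex 2.505 -4.364 2.43
endloop
endfacet
facet normal -0.851 0.385 0.357
outer loop
vertex 1.74 -4.017 2.752
vertex 2.471 -3.402 3.829
vertex 1.943 -2.791 1.913
endloop
endfacet
facet normal 0.136 0.818 -0.559
outer loop
vertex 2.675 -2.176 2.99
vertex 3.44 -2.523 2.668
vertex 1.943 -2.791 1.913
endloop
endfacet
facet normal -0.850 0.386 0.357
outer loop
vertex 1.943 -2.791 1.913
vertex 2.471 -3.402 3.829
vertex 2.675 -2.176 2.99
endloop
endfacet
facet normal 0.508 0.427 0.748
outer loop
vertex 2.675 -2.176 2.99
vertex 3.237 -3.749 3.507
vertex 3.44 -2.523 2.668
endloop
endfacet
facet normal 0.508 0.427 0.748
outer loop
vertex 2.471 -3.402 3.829
vertex 3.237 -3.749 3.507
vertex 2.675 -2.176 2.99
endloop
endfacet
facet normal -0.384 -0.519 0.764
outer loop
vertex 0.942 0.848 4.73
vertex 0.181 1.256 4.625
vertex 0.472 -0.288 3.721
endloop
endfacet
facet normal 0.875 -0.469 0.121
outer loop
vertex 0.999 0.424 2.675
vertex 0.942 0.848 4.73
vertex 0.472 -0.288 3.721
endloop
endfacet
facet normal -0.385 -0.519 0.763
outer loop
vertex 0.472 -0.288 3.721
vertex 0.181 1.256 4.625
vertex -0.289 0.121 3.615
endloop
endfacet
facet normal -0.295 -0.714 -0.635
outer loop
vertex -0.289 0.121 3.615
vertex 0.999 0.424 2.675
vertex 0.472 -0.288 3.721
endloop
endfacet
facet normal 0.295 0.714 0.635
outer loop
vertex 0.942 0.848 4.73
vertex 0.708 1.968 3.579
vertex 0.181 1.256 4.625
endloop
endfacet
facet normal 0.874 -0.470 0.121
outer loop
vertex 1.469 1.559 3.685
vertex 0.942 0.848 4.73
vertex 0.999 0.424 2.675
endloop
endfacet
facet normal 0.295 0.714 0.635
outer loop
vertex 1.469 1.559 3.685
vertex 0.708 1.968 3.579
vertex 0.942 0.848 4.73
endloop
endfacet
facet normal -0.875 0.470 -0.121
outer loop
vertex 0.181 1.256 4.625
vertex 0.708 1.968 3.579
vertex -0.289 0.121 3.615
endloop
endfacet
facet normal -0.295 -0.714 -0.635
outer loop
vertex 0.238 0.832 2.57
vertex 0.999 0.424 2.675
vertex -0.289 0.121 3.615
endloop
endfacet
facet normal -0.874 0.470 -0.121
outer loop
vertex -0.289 0.121 3.615
vertex 0.708 1.968 3.579
vertex 0.238 0.832 2.57
endloop
endfacet
facet normal 0.384 0.520 -0.763
outer loop
vertex 0.238 0.832 2.57
vertex 1.469 1.559 3.685
vertex 0.999 0.424 2.675
endloop
endfacet
facet normal 0.385 0.519 -0.763
outer loop
vertex 0.708 1.968 3.579
vertex 1.469 1.559 3.685
vertex 0.238 0.832 2.57
endloop
endfacet

endsolid


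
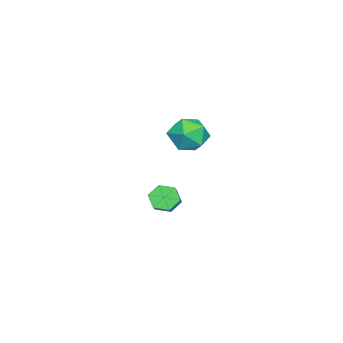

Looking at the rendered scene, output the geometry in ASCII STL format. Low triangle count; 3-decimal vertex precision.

solid 
facet normal -0.522 -0.385 0.761
outer loop
vertex 1.043 0.431 4.162
vertex 1.35 -0.645 3.828
vertex 2.017 -0.055 4.584
endloop
endfacet
facet normal -0.271 0.262 0.926
outer loop
vertex 1.043 0.431 4.162
vertex 2.017 -0.055 4.584
vertex 2.015 1.068 4.266
endloop
endfacet
facet normal -0.523 0.726 0.446
outer loop
vertex 1.043 0.431 4.162
vertex 2.015 1.068 4.266
vertex 1.348 1.172 3.314
endloop
endfacet
facet normal -0.931 0.365 -0.015
outer loop
vertex 1.043 0.431 4.162
vertex 1.348 1.172 3.314
vertex 0.937 0.114 3.044
endloop
endfacet
facet normal -0.930 -0.321 0.179
outer loop
vertex 1.043 0.431 4.162
vertex 0.937 0.114 3.044
vertex 1.35 -0.645 3.828
endloop
endfacet
facet normal 0.441 0.245 0.863
outer loop
vertex 2.015 1.068 4.266
vertex 2.017 -0.055 4.584
vertex 2.923 0.386 3.996
endloop
endfacet
facet normal 0.034 -0.802 0.596
outer loop
vertex 2.017 -0.055 4.584
vertex 1.35 -0.645 3.828
vertex 2.512 -0.672 3.726
endloop
endfacet
facet normal -0.627 -0.698 -0.346
outer loop
vertex 1.35 -0.645 3.828
vertex 0.937 0.114 3.044
vertex 1.845 -0.568 2.774
endloop
endfacet
facet normal -0.629 0.412 -0.659
outer loop
vertex 0.937 0.114 3.044
vertex 1.348 1.172 3.314
vertex 1.843 0.555 2.456
endloop
endfacet
facet normal 0.031 0.996 0.087
outer loop
vertex 1.348 1.172 3.314
vertex 2.015 1.068 4.266
vertex 2.51 1.145 3.212
endloop
endfacet
facet normal 0.931 -0.365 0.015
outer loop
vertex 2.817 0.069 2.878
vertex 2.923 0.386 3.996
vertex 2.512 -0.672 3.726
endloop
endfacet
facet normal 0.523 -0.726 -0.446
outer loop
vertex 2.817 0.069 2.878
vertex 2.512 -0.672 3.726
vertex 1.845 -0.568 2.774
endloop
endfacet
facet normal 0.271 -0.262 -0.926
outer loop
vertex 2.817 0.069 2.878
vertex 1.845 -0.568 2.774
vertex 1.843 0.555 2.456
endloop
endfacet
facet normal 0.522 0.385 -0.761
outer loop
vertex 2.817 0.069 2.878
vertex 1.843 0.555 2.456
vertex 2.51 1.145 3.212
endloop
endfacet
facet normal 0.930 0.321 -0.179
outer loop
vertex 2.817 0.069 2.878
vertex 2.51 1.145 3.212
vertex 2.923 0.386 3.996
endloop
endfacet
facet normal 0.629 -0.412 0.659
outer loop
vertex 2.512 -0.672 3.726
vertex 2.923 0.386 3.996
vertex 2.017 -0.055 4.584
endloop
endfacet
facet normal -0.031 -0.996 -0.087
outer loop
vertex 1.845 -0.568 2.774
vertex 2.512 -0.672 3.726
vertex 1.35 -0.645 3.828
endloop
endfacet
facet normal -0.441 -0.245 -0.863
outer loop
vertex 1.843 0.555 2.456
vertex 1.845 -0.568 2.774
vertex 0.937 0.114 3.044
endloop
endfacet
facet normal -0.034 0.802 -0.596
outer loop
vertex 2.51 1.145 3.212
vertex 1.843 0.555 2.456
vertex 1.348 1.172 3.314
endloop
endfacet
facet normal 0.627 0.698 0.346
outer loop
vertex 2.923 0.386 3.996
vertex 2.51 1.145 3.212
vertex 2.015 1.068 4.266
endloop
endfacet
facet normal -0.786 -0.237 -0.571
outer loop
vertex -0.573 -2.507 -3.643
vertex -1.083 -2.114 -3.104
vertex -0.744 -1.692 -3.746
endloop
endfacet
facet normal 0.583 0.020 -0.812
outer loop
vertex -0.573 -2.507 -3.643
vertex -0.744 -1.692 -3.746
vertex 0.513 -2.179 -2.856
endloop
endfacet
facet normal 0.583 0.020 -0.812
outer loop
vertex 0.513 -2.179 -2.856
vertex -0.744 -1.692 -3.746
vertex 0.341 -1.364 -2.959
endloop
endfacet
facet normal 0.787 0.238 0.570
outer loop
vertex 0.513 -2.179 -2.856
vertex 0.341 -1.364 -2.959
vertex 0.003 -1.786 -2.316
endloop
endfacet
facet normal -0.786 -0.237 -0.571
outer loop
vertex -0.744 -1.692 -3.746
vertex -1.083 -2.114 -3.104
vertex -1.254 -1.298 -3.207
endloop
endfacet
facet normal 0.115 0.851 -0.513
outer loop
vertex -0.744 -1.692 -3.746
vertex -1.254 -1.298 -3.207
vertex 0.341 -1.364 -2.959
endloop
endfacet
facet normal 0.115 0.851 -0.513
outer loop
vertex 0.341 -1.364 -2.959
vertex -1.254 -1.298 -3.207
vertex -0.169 -0.97 -2.42
endloop
endfacet
facet normal 0.786 0.238 0.570
outer loop
vertex 0.341 -1.364 -2.959
vertex -0.169 -0.97 -2.42
vertex 0.003 -1.786 -2.316
endloop
endfacet
facet normal -0.786 -0.237 -0.570
outer loop
vertex -1.254 -1.298 -3.207
vertex -1.083 -2.114 -3.104
vertex -1.593 -1.721 -2.564
endloop
endfacet
facet normal -0.469 0.831 0.300
outer loop
vertex -1.254 -1.298 -3.207
vertex -1.593 -1.721 -2.564
vertex -0.169 -0.97 -2.42
endloop
endfacet
facet normal -0.469 0.831 0.300
outer loop
vertex -0.169 -0.97 -2.42
vertex -1.593 -1.721 -2.564
vertex -0.507 -1.393 -1.777
endloop
endfacet
facet normal 0.786 0.238 0.570
outer loop
vertex -0.169 -0.97 -2.42
vertex -0.507 -1.393 -1.777
vertex 0.003 -1.786 -2.316
endloop
endfacet
facet normal -0.787 -0.238 -0.570
outer loop
vertex -1.593 -1.721 -2.564
vertex -1.083 -2.114 -3.104
vertex -1.421 -2.536 -2.461
endloop
endfacet
facet normal -0.583 -0.020 0.812
outer loop
vertex -1.593 -1.721 -2.564
vertex -1.421 -2.536 -2.461
vertex -0.507 -1.393 -1.777
endloop
endfacet
facet normal -0.583 -0.020 0.812
outer loop
vertex -0.507 -1.393 -1.777
vertex -1.421 -2.536 -2.461
vertex -0.336 -2.208 -1.674
endloop
endfacet
facet normal 0.786 0.237 0.571
outer loop
vertex -0.507 -1.393 -1.777
vertex -0.336 -2.208 -1.674
vertex 0.003 -1.786 -2.316
endloop
endfacet
facet normal -0.786 -0.238 -0.570
outer loop
vertex -1.421 -2.536 -2.461
vertex -1.083 -2.114 -3.104
vertex -0.911 -2.93 -3.0
endloop
endfacet
facet normal -0.115 -0.851 0.513
outer loop
vertex -1.421 -2.536 -2.461
vertex -0.911 -2.93 -3.0
vertex -0.336 -2.208 -1.674
endloop
endfacet
facet normal -0.115 -0.851 0.513
outer loop
vertex -0.336 -2.208 -1.674
vertex -0.911 -2.93 -3.0
vertex 0.174 -2.602 -2.213
endloop
endfacet
facet normal 0.786 0.237 0.571
outer loop
vertex -0.336 -2.208 -1.674
vertex 0.174 -2.602 -2.213
vertex 0.003 -1.786 -2.316
endloop
endfacet
facet normal -0.786 -0.238 -0.570
outer loop
vertex -0.911 -2.93 -3.0
vertex -1.083 -2.114 -3.104
vertex -0.573 -2.507 -3.643
endloop
endfacet
facet normal 0.469 -0.831 -0.300
outer loop
vertex -0.911 -2.93 -3.0
vertex -0.573 -2.507 -3.643
vertex 0.174 -2.602 -2.213
endloop
endfacet
facet normal 0.468 -0.831 -0.300
outer loop
vertex 0.174 -2.602 -2.213
vertex -0.573 -2.507 -3.643
vertex 0.513 -2.179 -2.856
endloop
endfacet
facet normal 0.786 0.237 0.570
outer loop
vertex 0.174 -2.602 -2.213
vertex 0.513 -2.179 -2.856
vertex 0.003 -1.786 -2.316
endloop
endfacet

endsolid


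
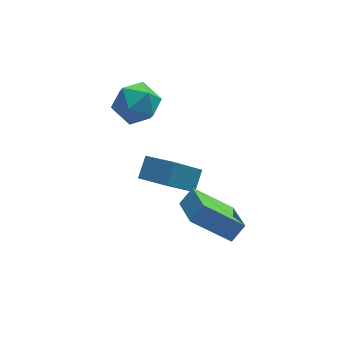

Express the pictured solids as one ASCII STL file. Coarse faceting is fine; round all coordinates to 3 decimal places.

solid 
facet normal -0.632 0.697 -0.338
outer loop
vertex -0.151 2.463 -0.361
vertex 0.278 3.167 0.289
vertex 1.021 2.913 -1.623
endloop
endfacet
facet normal -0.409 -0.671 -0.619
outer loop
vertex 1.982 1.853 -1.109
vertex -0.151 2.463 -0.361
vertex 1.021 2.913 -1.623
endloop
endfacet
facet normal -0.631 0.698 -0.338
outer loop
vertex 1.021 2.913 -1.623
vertex 0.278 3.167 0.289
vertex 1.451 3.617 -0.973
endloop
endfacet
facet normal 0.658 0.253 -0.709
outer loop
vertex 1.451 3.617 -0.973
vertex 1.982 1.853 -1.109
vertex 1.021 2.913 -1.623
endloop
endfacet
facet normal -0.658 -0.253 0.709
outer loop
vertex -0.151 2.463 -0.361
vertex 1.239 2.107 0.803
vertex 0.278 3.167 0.289
endloop
endfacet
facet normal -0.409 -0.670 -0.619
outer loop
vertex 0.809 1.403 0.153
vertex -0.151 2.463 -0.361
vertex 1.982 1.853 -1.109
endloop
endfacet
facet normal -0.658 -0.252 0.709
outer loop
vertex 0.809 1.403 0.153
vertex 1.239 2.107 0.803
vertex -0.151 2.463 -0.361
endloop
endfacet
facet normal 0.409 0.671 0.619
outer loop
vertex 0.278 3.167 0.289
vertex 1.239 2.107 0.803
vertex 1.451 3.617 -0.973
endloop
endfacet
facet normal 0.659 0.253 -0.709
outer loop
vertex 2.411 2.557 -0.459
vertex 1.982 1.853 -1.109
vertex 1.451 3.617 -0.973
endloop
endfacet
facet normal 0.409 0.671 0.619
outer loop
vertex 1.451 3.617 -0.973
vertex 1.239 2.107 0.803
vertex 2.411 2.557 -0.459
endloop
endfacet
facet normal 0.632 -0.697 0.338
outer loop
vertex 2.411 2.557 -0.459
vertex 0.809 1.403 0.153
vertex 1.982 1.853 -1.109
endloop
endfacet
facet normal 0.632 -0.698 0.338
outer loop
vertex 1.239 2.107 0.803
vertex 0.809 1.403 0.153
vertex 2.411 2.557 -0.459
endloop
endfacet
facet normal -0.242 0.768 0.593
outer loop
vertex -0.546 3.962 3.912
vertex -0.54 3.327 4.736
vertex 0.332 3.821 4.453
endloop
endfacet
facet normal 0.138 0.990 0.033
outer loop
vertex -0.546 3.962 3.912
vertex 0.332 3.821 4.453
vertex 0.361 3.852 3.413
endloop
endfacet
facet normal -0.211 0.801 -0.560
outer loop
vertex -0.546 3.962 3.912
vertex 0.361 3.852 3.413
vertex -0.491 3.376 3.053
endloop
endfacet
facet normal -0.807 0.462 -0.367
outer loop
vertex -0.546 3.962 3.912
vertex -0.491 3.376 3.053
vertex -1.048 3.052 3.87
endloop
endfacet
facet normal -0.828 0.441 0.346
outer loop
vertex -0.546 3.962 3.912
vertex -1.048 3.052 3.87
vertex -0.54 3.327 4.736
endloop
endfacet
facet normal 0.763 0.645 0.041
outer loop
vertex 0.361 3.852 3.413
vertex 0.332 3.821 4.453
vertex 0.928 3.148 3.93
endloop
endfacet
facet normal 0.146 0.285 0.947
outer loop
vertex 0.332 3.821 4.453
vertex -0.54 3.327 4.736
vertex 0.371 2.824 4.747
endloop
endfacet
facet normal -0.801 -0.243 0.547
outer loop
vertex -0.54 3.327 4.736
vertex -1.048 3.052 3.87
vertex -0.481 2.348 4.387
endloop
endfacet
facet normal -0.768 -0.209 -0.606
outer loop
vertex -1.048 3.052 3.87
vertex -0.491 3.376 3.053
vertex -0.452 2.379 3.347
endloop
endfacet
facet normal 0.199 0.340 -0.919
outer loop
vertex -0.491 3.376 3.053
vertex 0.361 3.852 3.413
vertex 0.42 2.873 3.064
endloop
endfacet
facet normal 0.807 -0.462 0.367
outer loop
vertex 0.426 2.238 3.888
vertex 0.928 3.148 3.93
vertex 0.371 2.824 4.747
endloop
endfacet
facet normal 0.211 -0.801 0.560
outer loop
vertex 0.426 2.238 3.888
vertex 0.371 2.824 4.747
vertex -0.481 2.348 4.387
endloop
endfacet
facet normal -0.138 -0.990 -0.033
outer loop
vertex 0.426 2.238 3.888
vertex -0.481 2.348 4.387
vertex -0.452 2.379 3.347
endloop
endfacet
facet normal 0.242 -0.768 -0.593
outer loop
vertex 0.426 2.238 3.888
vertex -0.452 2.379 3.347
vertex 0.42 2.873 3.064
endloop
endfacet
facet normal 0.828 -0.441 -0.346
outer loop
vertex 0.426 2.238 3.888
vertex 0.42 2.873 3.064
vertex 0.928 3.148 3.93
endloop
endfacet
facet normal 0.768 0.209 0.606
outer loop
vertex 0.371 2.824 4.747
vertex 0.928 3.148 3.93
vertex 0.332 3.821 4.453
endloop
endfacet
facet normal -0.199 -0.340 0.919
outer loop
vertex -0.481 2.348 4.387
vertex 0.371 2.824 4.747
vertex -0.54 3.327 4.736
endloop
endfacet
facet normal -0.763 -0.645 -0.041
outer loop
vertex -0.452 2.379 3.347
vertex -0.481 2.348 4.387
vertex -1.048 3.052 3.87
endloop
endfacet
facet normal -0.146 -0.285 -0.947
outer loop
vertex 0.42 2.873 3.064
vertex -0.452 2.379 3.347
vertex -0.491 3.376 3.053
endloop
endfacet
facet normal 0.801 0.243 -0.547
outer loop
vertex 0.928 3.148 3.93
vertex 0.42 2.873 3.064
vertex 0.361 3.852 3.413
endloop
endfacet
facet normal -0.646 -0.314 -0.696
outer loop
vertex 2.681 -1.644 -0.564
vertex 1.166 -1.249 0.663
vertex 2.586 -0.048 -1.196
endloop
endfacet
facet normal 0.762 -0.199 -0.616
outer loop
vertex 3.154 0.229 -0.583
vertex 2.681 -1.644 -0.564
vertex 2.586 -0.048 -1.196
endloop
endfacet
facet normal -0.646 -0.314 -0.696
outer loop
vertex 2.586 -0.048 -1.196
vertex 1.166 -1.249 0.663
vertex 1.071 0.348 0.031
endloop
endfacet
facet normal -0.055 0.928 -0.368
outer loop
vertex 1.071 0.348 0.031
vertex 3.154 0.229 -0.583
vertex 2.586 -0.048 -1.196
endloop
endfacet
facet normal 0.056 -0.928 0.368
outer loop
vertex 2.681 -1.644 -0.564
vertex 1.734 -0.972 1.276
vertex 1.166 -1.249 0.663
endloop
endfacet
facet normal 0.762 -0.199 -0.617
outer loop
vertex 3.249 -1.368 0.049
vertex 2.681 -1.644 -0.564
vertex 3.154 0.229 -0.583
endloop
endfacet
facet normal 0.055 -0.928 0.367
outer loop
vertex 3.249 -1.368 0.049
vertex 1.734 -0.972 1.276
vertex 2.681 -1.644 -0.564
endloop
endfacet
facet normal -0.762 0.199 0.616
outer loop
vertex 1.166 -1.249 0.663
vertex 1.734 -0.972 1.276
vertex 1.071 0.348 0.031
endloop
endfacet
facet normal -0.055 0.929 -0.367
outer loop
vertex 1.639 0.624 0.644
vertex 3.154 0.229 -0.583
vertex 1.071 0.348 0.031
endloop
endfacet
facet normal -0.762 0.199 0.616
outer loop
vertex 1.071 0.348 0.031
vertex 1.734 -0.972 1.276
vertex 1.639 0.624 0.644
endloop
endfacet
facet normal 0.646 0.314 0.696
outer loop
vertex 1.639 0.624 0.644
vertex 3.249 -1.368 0.049
vertex 3.154 0.229 -0.583
endloop
endfacet
facet normal 0.646 0.314 0.696
outer loop
vertex 1.734 -0.972 1.276
vertex 3.249 -1.368 0.049
vertex 1.639 0.624 0.644
endloop
endfacet

endsolid


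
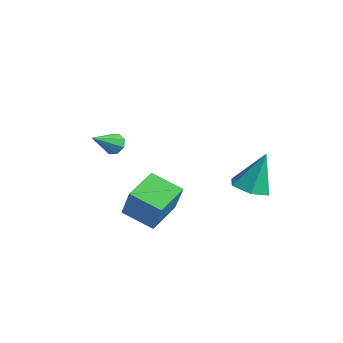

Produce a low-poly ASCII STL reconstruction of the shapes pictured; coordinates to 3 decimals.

solid 
facet normal -0.186 0.796 -0.575
outer loop
vertex -2.437 -2.312 2.345
vertex -2.791 -2.655 1.985
vertex -2.883 -2.316 2.484
endloop
endfacet
facet normal 0.279 0.327 0.903
outer loop
vertex -2.437 -2.312 2.345
vertex -2.883 -2.316 2.484
vertex -2.469 -4.025 2.975
endloop
endfacet
facet normal -0.186 0.796 -0.575
outer loop
vertex -2.883 -2.316 2.484
vertex -2.791 -2.655 1.985
vertex -3.275 -2.519 2.33
endloop
endfacet
facet normal -0.429 0.152 0.891
outer loop
vertex -2.883 -2.316 2.484
vertex -3.275 -2.519 2.33
vertex -2.469 -4.025 2.975
endloop
endfacet
facet normal -0.188 0.795 -0.577
outer loop
vertex -3.275 -2.519 2.33
vertex -2.791 -2.655 1.985
vertex -3.383 -2.802 1.975
endloop
endfacet
facet normal -0.849 -0.256 0.462
outer loop
vertex -3.275 -2.519 2.33
vertex -3.383 -2.802 1.975
vertex -2.469 -4.025 2.975
endloop
endfacet
facet normal -0.188 0.796 -0.576
outer loop
vertex -3.383 -2.802 1.975
vertex -2.791 -2.655 1.985
vertex -3.144 -2.999 1.625
endloop
endfacet
facet normal -0.739 -0.661 -0.133
outer loop
vertex -3.383 -2.802 1.975
vertex -3.144 -2.999 1.625
vertex -2.469 -4.025 2.975
endloop
endfacet
facet normal -0.188 0.796 -0.576
outer loop
vertex -3.144 -2.999 1.625
vertex -2.791 -2.655 1.985
vertex -2.698 -2.994 1.486
endloop
endfacet
facet normal -0.161 -0.823 -0.545
outer loop
vertex -3.144 -2.999 1.625
vertex -2.698 -2.994 1.486
vertex -2.469 -4.025 2.975
endloop
endfacet
facet normal -0.185 0.797 -0.576
outer loop
vertex -2.698 -2.994 1.486
vertex -2.791 -2.655 1.985
vertex -2.307 -2.792 1.64
endloop
endfacet
facet normal 0.545 -0.648 -0.532
outer loop
vertex -2.698 -2.994 1.486
vertex -2.307 -2.792 1.64
vertex -2.469 -4.025 2.975
endloop
endfacet
facet normal -0.186 0.795 -0.577
outer loop
vertex -2.307 -2.792 1.64
vertex -2.791 -2.655 1.985
vertex -2.199 -2.509 1.995
endloop
endfacet
facet normal 0.966 -0.239 -0.103
outer loop
vertex -2.307 -2.792 1.64
vertex -2.199 -2.509 1.995
vertex -2.469 -4.025 2.975
endloop
endfacet
facet normal -0.187 0.796 -0.575
outer loop
vertex -2.199 -2.509 1.995
vertex -2.791 -2.655 1.985
vertex -2.437 -2.312 2.345
endloop
endfacet
facet normal 0.856 0.164 0.490
outer loop
vertex -2.199 -2.509 1.995
vertex -2.437 -2.312 2.345
vertex -2.469 -4.025 2.975
endloop
endfacet
facet normal -0.062 -0.360 -0.931
outer loop
vertex 2.518 2.033 -0.361
vertex 1.594 1.679 -0.162
vertex 1.709 2.612 -0.531
endloop
endfacet
facet normal 0.573 0.817 0.056
outer loop
vertex 2.518 2.033 -0.361
vertex 1.709 2.612 -0.531
vertex 1.726 2.441 1.802
endloop
endfacet
facet normal -0.063 -0.360 -0.931
outer loop
vertex 1.709 2.612 -0.531
vertex 1.594 1.679 -0.162
vertex 0.784 2.259 -0.332
endloop
endfacet
facet normal -0.342 0.937 0.071
outer loop
vertex 1.709 2.612 -0.531
vertex 0.784 2.259 -0.332
vertex 1.726 2.441 1.802
endloop
endfacet
facet normal -0.063 -0.361 -0.930
outer loop
vertex 0.784 2.259 -0.332
vertex 1.594 1.679 -0.162
vertex 0.669 1.326 0.038
endloop
endfacet
facet normal -0.892 0.257 0.372
outer loop
vertex 0.784 2.259 -0.332
vertex 0.669 1.326 0.038
vertex 1.726 2.441 1.802
endloop
endfacet
facet normal -0.063 -0.361 -0.930
outer loop
vertex 0.669 1.326 0.038
vertex 1.594 1.679 -0.162
vertex 1.478 0.746 0.208
endloop
endfacet
facet normal -0.526 -0.541 0.657
outer loop
vertex 0.669 1.326 0.038
vertex 1.478 0.746 0.208
vertex 1.726 2.441 1.802
endloop
endfacet
facet normal -0.063 -0.361 -0.930
outer loop
vertex 1.478 0.746 0.208
vertex 1.594 1.679 -0.162
vertex 2.403 1.1 0.008
endloop
endfacet
facet normal 0.391 -0.660 0.641
outer loop
vertex 1.478 0.746 0.208
vertex 2.403 1.1 0.008
vertex 1.726 2.441 1.802
endloop
endfacet
facet normal -0.062 -0.360 -0.931
outer loop
vertex 2.403 1.1 0.008
vertex 1.594 1.679 -0.162
vertex 2.518 2.033 -0.361
endloop
endfacet
facet normal 0.940 0.019 0.341
outer loop
vertex 2.403 1.1 0.008
vertex 2.518 2.033 -0.361
vertex 1.726 2.441 1.802
endloop
endfacet
facet normal -0.821 -0.440 0.364
outer loop
vertex 1.648 -4.8 1.715
vertex 0.973 -3.195 2.132
vertex 0.901 -4.706 0.146
endloop
endfacet
facet normal 0.377 -0.897 -0.233
outer loop
vertex 2.247 -3.985 -0.452
vertex 1.648 -4.8 1.715
vertex 0.901 -4.706 0.146
endloop
endfacet
facet normal -0.821 -0.440 0.364
outer loop
vertex 0.901 -4.706 0.146
vertex 0.973 -3.195 2.132
vertex 0.226 -3.101 0.563
endloop
endfacet
facet normal -0.429 0.054 -0.902
outer loop
vertex 0.226 -3.101 0.563
vertex 2.247 -3.985 -0.452
vertex 0.901 -4.706 0.146
endloop
endfacet
facet normal 0.429 -0.054 0.902
outer loop
vertex 1.648 -4.8 1.715
vertex 2.319 -2.474 1.534
vertex 0.973 -3.195 2.132
endloop
endfacet
facet normal 0.377 -0.897 -0.233
outer loop
vertex 2.994 -4.079 1.117
vertex 1.648 -4.8 1.715
vertex 2.247 -3.985 -0.452
endloop
endfacet
facet normal 0.429 -0.054 0.902
outer loop
vertex 2.994 -4.079 1.117
vertex 2.319 -2.474 1.534
vertex 1.648 -4.8 1.715
endloop
endfacet
facet normal -0.377 0.897 0.233
outer loop
vertex 0.973 -3.195 2.132
vertex 2.319 -2.474 1.534
vertex 0.226 -3.101 0.563
endloop
endfacet
facet normal -0.429 0.054 -0.902
outer loop
vertex 1.572 -2.38 -0.035
vertex 2.247 -3.985 -0.452
vertex 0.226 -3.101 0.563
endloop
endfacet
facet normal -0.377 0.897 0.233
outer loop
vertex 0.226 -3.101 0.563
vertex 2.319 -2.474 1.534
vertex 1.572 -2.38 -0.035
endloop
endfacet
facet normal 0.821 0.440 -0.364
outer loop
vertex 1.572 -2.38 -0.035
vertex 2.994 -4.079 1.117
vertex 2.247 -3.985 -0.452
endloop
endfacet
facet normal 0.821 0.440 -0.364
outer loop
vertex 2.319 -2.474 1.534
vertex 2.994 -4.079 1.117
vertex 1.572 -2.38 -0.035
endloop
endfacet

endsolid


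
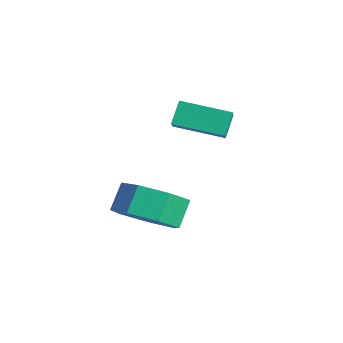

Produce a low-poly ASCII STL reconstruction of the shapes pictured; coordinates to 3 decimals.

solid 
facet normal -0.375 0.515 0.771
outer loop
vertex -1.22 -2.359 3.275
vertex -0.208 -1.17 2.974
vertex -1.914 -1.927 2.649
endloop
endfacet
facet normal -0.637 -0.747 0.190
outer loop
vertex -1.592 -2.37 1.986
vertex -1.22 -2.359 3.275
vertex -1.914 -1.927 2.649
endloop
endfacet
facet normal -0.375 0.515 0.770
outer loop
vertex -1.914 -1.927 2.649
vertex -0.208 -1.17 2.974
vertex -0.902 -0.738 2.347
endloop
endfacet
facet normal -0.674 0.420 -0.608
outer loop
vertex -0.902 -0.738 2.347
vertex -1.592 -2.37 1.986
vertex -1.914 -1.927 2.649
endloop
endfacet
facet normal 0.674 -0.420 0.608
outer loop
vertex -1.22 -2.359 3.275
vertex 0.114 -1.613 2.311
vertex -0.208 -1.17 2.974
endloop
endfacet
facet normal -0.637 -0.747 0.190
outer loop
vertex -0.898 -2.802 2.613
vertex -1.22 -2.359 3.275
vertex -1.592 -2.37 1.986
endloop
endfacet
facet normal 0.674 -0.419 0.608
outer loop
vertex -0.898 -2.802 2.613
vertex 0.114 -1.613 2.311
vertex -1.22 -2.359 3.275
endloop
endfacet
facet normal 0.637 0.747 -0.190
outer loop
vertex -0.208 -1.17 2.974
vertex 0.114 -1.613 2.311
vertex -0.902 -0.738 2.347
endloop
endfacet
facet normal -0.674 0.419 -0.608
outer loop
vertex -0.58 -1.181 1.685
vertex -1.592 -2.37 1.986
vertex -0.902 -0.738 2.347
endloop
endfacet
facet normal 0.637 0.747 -0.190
outer loop
vertex -0.902 -0.738 2.347
vertex 0.114 -1.613 2.311
vertex -0.58 -1.181 1.685
endloop
endfacet
facet normal 0.376 -0.515 -0.771
outer loop
vertex -0.58 -1.181 1.685
vertex -0.898 -2.802 2.613
vertex -1.592 -2.37 1.986
endloop
endfacet
facet normal 0.375 -0.515 -0.771
outer loop
vertex 0.114 -1.613 2.311
vertex -0.898 -2.802 2.613
vertex -0.58 -1.181 1.685
endloop
endfacet
facet normal 0.386 -0.565 -0.729
outer loop
vertex 0.404 -3.259 -0.893
vertex -0.453 -3.898 -0.852
vertex -0.301 -3.023 -1.449
endloop
endfacet
facet normal 0.523 0.786 -0.330
outer loop
vertex 0.404 -3.259 -0.893
vertex -0.301 -3.023 -1.449
vertex 0.011 -2.684 -0.148
endloop
endfacet
facet normal 0.524 0.785 -0.330
outer loop
vertex 0.011 -2.684 -0.148
vertex -0.301 -3.023 -1.449
vertex -0.694 -2.447 -0.704
endloop
endfacet
facet normal -0.386 0.565 0.730
outer loop
vertex 0.011 -2.684 -0.148
vertex -0.694 -2.447 -0.704
vertex -0.847 -3.322 -0.108
endloop
endfacet
facet normal 0.385 -0.565 -0.730
outer loop
vertex -0.301 -3.023 -1.449
vertex -0.453 -3.898 -0.852
vertex -1.121 -3.445 -1.555
endloop
endfacet
facet normal -0.267 0.689 -0.674
outer loop
vertex -0.301 -3.023 -1.449
vertex -1.121 -3.445 -1.555
vertex -0.694 -2.447 -0.704
endloop
endfacet
facet normal -0.267 0.689 -0.674
outer loop
vertex -0.694 -2.447 -0.704
vertex -1.121 -3.445 -1.555
vertex -1.514 -2.869 -0.811
endloop
endfacet
facet normal -0.386 0.565 0.730
outer loop
vertex -0.694 -2.447 -0.704
vertex -1.514 -2.869 -0.811
vertex -0.847 -3.322 -0.108
endloop
endfacet
facet normal 0.385 -0.565 -0.730
outer loop
vertex -1.121 -3.445 -1.555
vertex -0.453 -3.898 -0.852
vertex -1.438 -4.208 -1.132
endloop
endfacet
facet normal -0.857 0.074 -0.510
outer loop
vertex -1.121 -3.445 -1.555
vertex -1.438 -4.208 -1.132
vertex -1.514 -2.869 -0.811
endloop
endfacet
facet normal -0.857 0.074 -0.511
outer loop
vertex -1.514 -2.869 -0.811
vertex -1.438 -4.208 -1.132
vertex -1.832 -3.633 -0.388
endloop
endfacet
facet normal -0.386 0.565 0.730
outer loop
vertex -1.514 -2.869 -0.811
vertex -1.832 -3.633 -0.388
vertex -0.847 -3.322 -0.108
endloop
endfacet
facet normal 0.385 -0.564 -0.730
outer loop
vertex -1.438 -4.208 -1.132
vertex -0.453 -3.898 -0.852
vertex -1.014 -4.738 -0.499
endloop
endfacet
facet normal -0.801 -0.597 0.037
outer loop
vertex -1.438 -4.208 -1.132
vertex -1.014 -4.738 -0.499
vertex -1.832 -3.633 -0.388
endloop
endfacet
facet normal -0.801 -0.597 0.039
outer loop
vertex -1.832 -3.633 -0.388
vertex -1.014 -4.738 -0.499
vertex -1.407 -4.162 0.246
endloop
endfacet
facet normal -0.386 0.565 0.730
outer loop
vertex -1.832 -3.633 -0.388
vertex -1.407 -4.162 0.246
vertex -0.847 -3.322 -0.108
endloop
endfacet
facet normal 0.386 -0.564 -0.730
outer loop
vertex -1.014 -4.738 -0.499
vertex -0.453 -3.898 -0.852
vertex -0.167 -4.635 -0.131
endloop
endfacet
facet normal -0.143 -0.818 0.557
outer loop
vertex -1.014 -4.738 -0.499
vertex -0.167 -4.635 -0.131
vertex -1.407 -4.162 0.246
endloop
endfacet
facet normal -0.142 -0.818 0.558
outer loop
vertex -1.407 -4.162 0.246
vertex -0.167 -4.635 -0.131
vertex -0.561 -4.059 0.613
endloop
endfacet
facet normal -0.385 0.565 0.730
outer loop
vertex -1.407 -4.162 0.246
vertex -0.561 -4.059 0.613
vertex -0.847 -3.322 -0.108
endloop
endfacet
facet normal 0.386 -0.564 -0.730
outer loop
vertex -0.167 -4.635 -0.131
vertex -0.453 -3.898 -0.852
vertex 0.464 -3.977 -0.306
endloop
endfacet
facet normal 0.623 -0.423 0.658
outer loop
vertex -0.167 -4.635 -0.131
vertex 0.464 -3.977 -0.306
vertex -0.561 -4.059 0.613
endloop
endfacet
facet normal 0.623 -0.423 0.658
outer loop
vertex -0.561 -4.059 0.613
vertex 0.464 -3.977 -0.306
vertex 0.07 -3.401 0.438
endloop
endfacet
facet normal -0.386 0.564 0.730
outer loop
vertex -0.561 -4.059 0.613
vertex 0.07 -3.401 0.438
vertex -0.847 -3.322 -0.108
endloop
endfacet
facet normal 0.386 -0.564 -0.730
outer loop
vertex 0.464 -3.977 -0.306
vertex -0.453 -3.898 -0.852
vertex 0.404 -3.259 -0.893
endloop
endfacet
facet normal 0.920 0.291 0.262
outer loop
vertex 0.464 -3.977 -0.306
vertex 0.404 -3.259 -0.893
vertex 0.07 -3.401 0.438
endloop
endfacet
facet normal 0.921 0.290 0.262
outer loop
vertex 0.07 -3.401 0.438
vertex 0.404 -3.259 -0.893
vertex 0.011 -2.684 -0.148
endloop
endfacet
facet normal -0.386 0.565 0.730
outer loop
vertex 0.07 -3.401 0.438
vertex 0.011 -2.684 -0.148
vertex -0.847 -3.322 -0.108
endloop
endfacet

endsolid


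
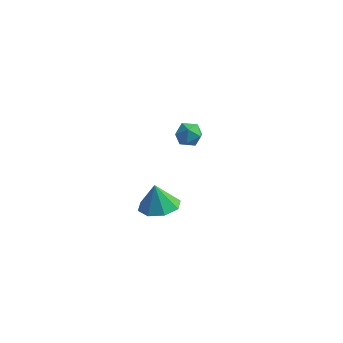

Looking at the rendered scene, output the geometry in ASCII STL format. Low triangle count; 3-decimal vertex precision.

solid 
facet normal -0.191 0.770 0.609
outer loop
vertex -0.789 3.266 1.942
vertex -1.019 2.812 2.444
vertex -0.33 3.001 2.421
endloop
endfacet
facet normal 0.353 0.920 0.170
outer loop
vertex -0.789 3.266 1.942
vertex -0.33 3.001 2.421
vertex -0.139 3.055 1.734
endloop
endfacet
facet normal 0.118 0.857 -0.501
outer loop
vertex -0.789 3.266 1.942
vertex -0.139 3.055 1.734
vertex -0.71 2.899 1.333
endloop
endfacet
facet normal -0.569 0.670 -0.477
outer loop
vertex -0.789 3.266 1.942
vertex -0.71 2.899 1.333
vertex -1.254 2.75 1.772
endloop
endfacet
facet normal -0.760 0.616 0.209
outer loop
vertex -0.789 3.266 1.942
vertex -1.254 2.75 1.772
vertex -1.019 2.812 2.444
endloop
endfacet
facet normal 0.861 0.429 0.273
outer loop
vertex -0.139 3.055 1.734
vertex -0.33 3.001 2.421
vertex 0.034 2.47 2.108
endloop
endfacet
facet normal -0.018 0.187 0.982
outer loop
vertex -0.33 3.001 2.421
vertex -1.019 2.812 2.444
vertex -0.51 2.321 2.547
endloop
endfacet
facet normal -0.940 -0.064 0.335
outer loop
vertex -1.019 2.812 2.444
vertex -1.254 2.75 1.772
vertex -1.081 2.165 2.146
endloop
endfacet
facet normal -0.632 0.024 -0.775
outer loop
vertex -1.254 2.75 1.772
vertex -0.71 2.899 1.333
vertex -0.89 2.219 1.459
endloop
endfacet
facet normal 0.481 0.328 -0.813
outer loop
vertex -0.71 2.899 1.333
vertex -0.139 3.055 1.734
vertex -0.201 2.408 1.436
endloop
endfacet
facet normal 0.569 -0.670 0.477
outer loop
vertex -0.431 1.954 1.938
vertex 0.034 2.47 2.108
vertex -0.51 2.321 2.547
endloop
endfacet
facet normal -0.118 -0.857 0.501
outer loop
vertex -0.431 1.954 1.938
vertex -0.51 2.321 2.547
vertex -1.081 2.165 2.146
endloop
endfacet
facet normal -0.353 -0.920 -0.170
outer loop
vertex -0.431 1.954 1.938
vertex -1.081 2.165 2.146
vertex -0.89 2.219 1.459
endloop
endfacet
facet normal 0.191 -0.770 -0.609
outer loop
vertex -0.431 1.954 1.938
vertex -0.89 2.219 1.459
vertex -0.201 2.408 1.436
endloop
endfacet
facet normal 0.760 -0.616 -0.209
outer loop
vertex -0.431 1.954 1.938
vertex -0.201 2.408 1.436
vertex 0.034 2.47 2.108
endloop
endfacet
facet normal 0.632 -0.024 0.775
outer loop
vertex -0.51 2.321 2.547
vertex 0.034 2.47 2.108
vertex -0.33 3.001 2.421
endloop
endfacet
facet normal -0.481 -0.328 0.813
outer loop
vertex -1.081 2.165 2.146
vertex -0.51 2.321 2.547
vertex -1.019 2.812 2.444
endloop
endfacet
facet normal -0.861 -0.429 -0.273
outer loop
vertex -0.89 2.219 1.459
vertex -1.081 2.165 2.146
vertex -1.254 2.75 1.772
endloop
endfacet
facet normal 0.018 -0.187 -0.982
outer loop
vertex -0.201 2.408 1.436
vertex -0.89 2.219 1.459
vertex -0.71 2.899 1.333
endloop
endfacet
facet normal 0.940 0.064 -0.335
outer loop
vertex 0.034 2.47 2.108
vertex -0.201 2.408 1.436
vertex -0.139 3.055 1.734
endloop
endfacet
facet normal 0.209 -0.102 -0.973
outer loop
vertex 1.058 -2.53 2.25
vertex 0.321 -3.104 2.152
vertex 0.454 -2.176 2.083
endloop
endfacet
facet normal 0.293 0.769 0.569
outer loop
vertex 1.058 -2.53 2.25
vertex 0.454 -2.176 2.083
vertex 0.059 -2.976 3.368
endloop
endfacet
facet normal 0.210 -0.102 -0.972
outer loop
vertex 0.454 -2.176 2.083
vertex 0.321 -3.104 2.152
vertex -0.228 -2.367 1.956
endloop
endfacet
facet normal -0.317 0.846 0.429
outer loop
vertex 0.454 -2.176 2.083
vertex -0.228 -2.367 1.956
vertex 0.059 -2.976 3.368
endloop
endfacet
facet normal 0.208 -0.104 -0.973
outer loop
vertex -0.228 -2.367 1.956
vertex 0.321 -3.104 2.152
vertex -0.589 -2.989 1.945
endloop
endfacet
facet normal -0.808 0.463 0.364
outer loop
vertex -0.228 -2.367 1.956
vertex -0.589 -2.989 1.945
vertex 0.059 -2.976 3.368
endloop
endfacet
facet normal 0.208 -0.103 -0.973
outer loop
vertex -0.589 -2.989 1.945
vertex 0.321 -3.104 2.152
vertex -0.417 -3.679 2.055
endloop
endfacet
facet normal -0.898 -0.158 0.410
outer loop
vertex -0.589 -2.989 1.945
vertex -0.417 -3.679 2.055
vertex 0.059 -2.976 3.368
endloop
endfacet
facet normal 0.208 -0.103 -0.973
outer loop
vertex -0.417 -3.679 2.055
vertex 0.321 -3.104 2.152
vertex 0.187 -4.032 2.222
endloop
endfacet
facet normal -0.531 -0.652 0.541
outer loop
vertex -0.417 -3.679 2.055
vertex 0.187 -4.032 2.222
vertex 0.059 -2.976 3.368
endloop
endfacet
facet normal 0.209 -0.103 -0.973
outer loop
vertex 0.187 -4.032 2.222
vertex 0.321 -3.104 2.152
vertex 0.869 -3.842 2.348
endloop
endfacet
facet normal 0.077 -0.729 0.680
outer loop
vertex 0.187 -4.032 2.222
vertex 0.869 -3.842 2.348
vertex 0.059 -2.976 3.368
endloop
endfacet
facet normal 0.210 -0.103 -0.972
outer loop
vertex 0.869 -3.842 2.348
vertex 0.321 -3.104 2.152
vertex 1.23 -3.219 2.36
endloop
endfacet
facet normal 0.570 -0.345 0.746
outer loop
vertex 0.869 -3.842 2.348
vertex 1.23 -3.219 2.36
vertex 0.059 -2.976 3.368
endloop
endfacet
facet normal 0.209 -0.103 -0.972
outer loop
vertex 1.23 -3.219 2.36
vertex 0.321 -3.104 2.152
vertex 1.058 -2.53 2.25
endloop
endfacet
facet normal 0.659 0.276 0.699
outer loop
vertex 1.23 -3.219 2.36
vertex 1.058 -2.53 2.25
vertex 0.059 -2.976 3.368
endloop
endfacet

endsolid


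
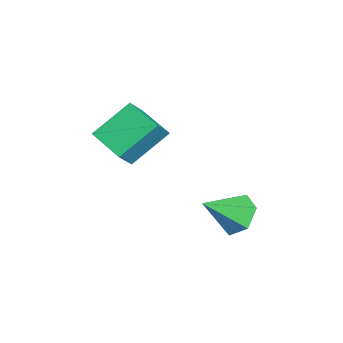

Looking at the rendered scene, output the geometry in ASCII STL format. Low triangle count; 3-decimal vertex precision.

solid 
facet normal -0.473 0.669 -0.573
outer loop
vertex 0.976 2.412 -2.269
vertex 0.523 2.592 -1.685
vertex 1.177 2.966 -1.788
endloop
endfacet
facet normal 0.962 -0.154 -0.224
outer loop
vertex 0.976 2.412 -2.269
vertex 1.177 2.966 -1.788
vertex 1.177 1.668 -0.895
endloop
endfacet
facet normal -0.473 0.670 -0.572
outer loop
vertex 1.177 2.966 -1.788
vertex 0.523 2.592 -1.685
vertex 0.725 3.145 -1.205
endloop
endfacet
facet normal 0.790 0.348 0.505
outer loop
vertex 1.177 2.966 -1.788
vertex 0.725 3.145 -1.205
vertex 1.177 1.668 -0.895
endloop
endfacet
facet normal -0.473 0.670 -0.573
outer loop
vertex 0.725 3.145 -1.205
vertex 0.523 2.592 -1.685
vertex 0.071 2.772 -1.101
endloop
endfacet
facet normal 0.033 0.215 0.976
outer loop
vertex 0.725 3.145 -1.205
vertex 0.071 2.772 -1.101
vertex 1.177 1.668 -0.895
endloop
endfacet
facet normal -0.474 0.669 -0.573
outer loop
vertex 0.071 2.772 -1.101
vertex 0.523 2.592 -1.685
vertex -0.13 2.218 -1.582
endloop
endfacet
facet normal -0.555 -0.422 0.717
outer loop
vertex 0.071 2.772 -1.101
vertex -0.13 2.218 -1.582
vertex 1.177 1.668 -0.895
endloop
endfacet
facet normal -0.474 0.670 -0.572
outer loop
vertex -0.13 2.218 -1.582
vertex 0.523 2.592 -1.685
vertex 0.322 2.039 -2.166
endloop
endfacet
facet normal -0.382 -0.924 -0.013
outer loop
vertex -0.13 2.218 -1.582
vertex 0.322 2.039 -2.166
vertex 1.177 1.668 -0.895
endloop
endfacet
facet normal -0.472 0.670 -0.573
outer loop
vertex 0.322 2.039 -2.166
vertex 0.523 2.592 -1.685
vertex 0.976 2.412 -2.269
endloop
endfacet
facet normal 0.375 -0.791 -0.483
outer loop
vertex 0.322 2.039 -2.166
vertex 0.976 2.412 -2.269
vertex 1.177 1.668 -0.895
endloop
endfacet
facet normal -0.621 -0.723 0.302
outer loop
vertex 0.48 -1.61 1.214
vertex -0.164 -0.637 2.219
vertex -0.09 -1.37 0.617
endloop
endfacet
facet normal 0.418 -0.632 -0.653
outer loop
vertex 0.724 -0.423 0.221
vertex 0.48 -1.61 1.214
vertex -0.09 -1.37 0.617
endloop
endfacet
facet normal -0.621 -0.723 0.302
outer loop
vertex -0.09 -1.37 0.617
vertex -0.164 -0.637 2.219
vertex -0.734 -0.397 1.622
endloop
endfacet
facet normal -0.663 0.279 -0.695
outer loop
vertex -0.734 -0.397 1.622
vertex 0.724 -0.423 0.221
vertex -0.09 -1.37 0.617
endloop
endfacet
facet normal 0.663 -0.279 0.695
outer loop
vertex 0.48 -1.61 1.214
vertex 0.65 0.31 1.823
vertex -0.164 -0.637 2.219
endloop
endfacet
facet normal 0.418 -0.632 -0.653
outer loop
vertex 1.294 -0.663 0.818
vertex 0.48 -1.61 1.214
vertex 0.724 -0.423 0.221
endloop
endfacet
facet normal 0.663 -0.279 0.695
outer loop
vertex 1.294 -0.663 0.818
vertex 0.65 0.31 1.823
vertex 0.48 -1.61 1.214
endloop
endfacet
facet normal -0.418 0.632 0.653
outer loop
vertex -0.164 -0.637 2.219
vertex 0.65 0.31 1.823
vertex -0.734 -0.397 1.622
endloop
endfacet
facet normal -0.663 0.279 -0.695
outer loop
vertex 0.08 0.55 1.226
vertex 0.724 -0.423 0.221
vertex -0.734 -0.397 1.622
endloop
endfacet
facet normal -0.418 0.632 0.653
outer loop
vertex -0.734 -0.397 1.622
vertex 0.65 0.31 1.823
vertex 0.08 0.55 1.226
endloop
endfacet
facet normal 0.621 0.723 -0.302
outer loop
vertex 0.08 0.55 1.226
vertex 1.294 -0.663 0.818
vertex 0.724 -0.423 0.221
endloop
endfacet
facet normal 0.621 0.723 -0.302
outer loop
vertex 0.65 0.31 1.823
vertex 1.294 -0.663 0.818
vertex 0.08 0.55 1.226
endloop
endfacet

endsolid
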